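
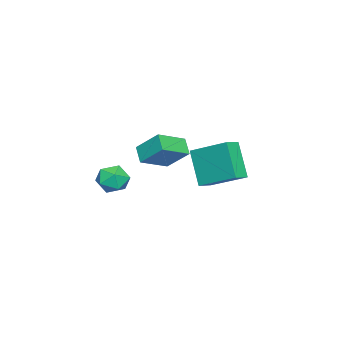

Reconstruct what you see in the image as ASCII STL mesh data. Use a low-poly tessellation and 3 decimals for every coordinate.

solid 
facet normal -0.785 0.484 -0.387
outer loop
vertex -3.083 -2.227 2.264
vertex -2.494 -1.766 1.646
vertex -3.278 -3.373 1.225
endloop
endfacet
facet normal -0.608 -0.474 0.637
outer loop
vertex -2.046 -4.134 1.834
vertex -3.083 -2.227 2.264
vertex -3.278 -3.373 1.225
endloop
endfacet
facet normal -0.784 0.484 -0.388
outer loop
vertex -3.278 -3.373 1.225
vertex -2.494 -1.766 1.646
vertex -2.688 -2.913 0.607
endloop
endfacet
facet normal -0.125 -0.735 -0.666
outer loop
vertex -2.688 -2.913 0.607
vertex -2.046 -4.134 1.834
vertex -3.278 -3.373 1.225
endloop
endfacet
facet normal 0.124 0.735 0.667
outer loop
vertex -3.083 -2.227 2.264
vertex -1.262 -2.527 2.255
vertex -2.494 -1.766 1.646
endloop
endfacet
facet normal -0.608 -0.474 0.637
outer loop
vertex -1.852 -2.987 2.873
vertex -3.083 -2.227 2.264
vertex -2.046 -4.134 1.834
endloop
endfacet
facet normal 0.124 0.735 0.666
outer loop
vertex -1.852 -2.987 2.873
vertex -1.262 -2.527 2.255
vertex -3.083 -2.227 2.264
endloop
endfacet
facet normal 0.608 0.474 -0.637
outer loop
vertex -2.494 -1.766 1.646
vertex -1.262 -2.527 2.255
vertex -2.688 -2.913 0.607
endloop
endfacet
facet normal -0.124 -0.735 -0.667
outer loop
vertex -1.457 -3.673 1.216
vertex -2.046 -4.134 1.834
vertex -2.688 -2.913 0.607
endloop
endfacet
facet normal 0.608 0.474 -0.637
outer loop
vertex -2.688 -2.913 0.607
vertex -1.262 -2.527 2.255
vertex -1.457 -3.673 1.216
endloop
endfacet
facet normal 0.785 -0.484 0.387
outer loop
vertex -1.457 -3.673 1.216
vertex -1.852 -2.987 2.873
vertex -2.046 -4.134 1.834
endloop
endfacet
facet normal 0.784 -0.485 0.388
outer loop
vertex -1.262 -2.527 2.255
vertex -1.852 -2.987 2.873
vertex -1.457 -3.673 1.216
endloop
endfacet
facet normal -0.380 -0.367 0.849
outer loop
vertex -0.941 -1.108 2.537
vertex -0.619 0.694 3.461
vertex -1.688 -0.858 2.311
endloop
endfacet
facet normal -0.158 -0.879 -0.451
outer loop
vertex -0.941 -0.134 0.639
vertex -0.941 -1.108 2.537
vertex -1.688 -0.858 2.311
endloop
endfacet
facet normal -0.379 -0.368 0.849
outer loop
vertex -1.688 -0.858 2.311
vertex -0.619 0.694 3.461
vertex -1.367 0.943 3.235
endloop
endfacet
facet normal -0.912 0.304 -0.276
outer loop
vertex -1.367 0.943 3.235
vertex -0.941 -0.134 0.639
vertex -1.688 -0.858 2.311
endloop
endfacet
facet normal 0.912 -0.304 0.276
outer loop
vertex -0.941 -1.108 2.537
vertex 0.128 1.418 1.789
vertex -0.619 0.694 3.461
endloop
endfacet
facet normal -0.156 -0.879 -0.451
outer loop
vertex -0.193 -0.383 0.865
vertex -0.941 -1.108 2.537
vertex -0.941 -0.134 0.639
endloop
endfacet
facet normal 0.912 -0.304 0.276
outer loop
vertex -0.193 -0.383 0.865
vertex 0.128 1.418 1.789
vertex -0.941 -1.108 2.537
endloop
endfacet
facet normal 0.156 0.879 0.451
outer loop
vertex -0.619 0.694 3.461
vertex 0.128 1.418 1.789
vertex -1.367 0.943 3.235
endloop
endfacet
facet normal -0.912 0.304 -0.276
outer loop
vertex -0.619 1.668 1.563
vertex -0.941 -0.134 0.639
vertex -1.367 0.943 3.235
endloop
endfacet
facet normal 0.157 0.878 0.451
outer loop
vertex -1.367 0.943 3.235
vertex 0.128 1.418 1.789
vertex -0.619 1.668 1.563
endloop
endfacet
facet normal 0.379 0.368 -0.849
outer loop
vertex -0.619 1.668 1.563
vertex -0.193 -0.383 0.865
vertex -0.941 -0.134 0.639
endloop
endfacet
facet normal 0.380 0.368 -0.849
outer loop
vertex 0.128 1.418 1.789
vertex -0.193 -0.383 0.865
vertex -0.619 1.668 1.563
endloop
endfacet
facet normal -0.588 0.779 -0.216
outer loop
vertex 2.856 -2.423 1.598
vertex 2.359 -2.63 2.203
vertex 2.976 -2.126 2.342
endloop
endfacet
facet normal 0.091 0.920 -0.382
outer loop
vertex 2.856 -2.423 1.598
vertex 2.976 -2.126 2.342
vertex 3.606 -2.373 1.898
endloop
endfacet
facet normal 0.311 0.426 -0.849
outer loop
vertex 2.856 -2.423 1.598
vertex 3.606 -2.373 1.898
vertex 3.378 -3.031 1.484
endloop
endfacet
facet normal -0.234 -0.019 -0.972
outer loop
vertex 2.856 -2.423 1.598
vertex 3.378 -3.031 1.484
vertex 2.607 -3.19 1.673
endloop
endfacet
facet normal -0.790 0.200 -0.580
outer loop
vertex 2.856 -2.423 1.598
vertex 2.607 -3.19 1.673
vertex 2.359 -2.63 2.203
endloop
endfacet
facet normal 0.482 0.850 0.211
outer loop
vertex 3.606 -2.373 1.898
vertex 2.976 -2.126 2.342
vertex 3.573 -2.55 2.687
endloop
endfacet
facet normal -0.617 0.624 0.480
outer loop
vertex 2.976 -2.126 2.342
vertex 2.359 -2.63 2.203
vertex 2.802 -2.709 2.876
endloop
endfacet
facet normal -0.943 -0.314 -0.110
outer loop
vertex 2.359 -2.63 2.203
vertex 2.607 -3.19 1.673
vertex 2.574 -3.367 2.462
endloop
endfacet
facet normal -0.045 -0.668 -0.743
outer loop
vertex 2.607 -3.19 1.673
vertex 3.378 -3.031 1.484
vertex 3.204 -3.614 2.018
endloop
endfacet
facet normal 0.837 0.053 -0.545
outer loop
vertex 3.378 -3.031 1.484
vertex 3.606 -2.373 1.898
vertex 3.821 -3.11 2.157
endloop
endfacet
facet normal 0.234 0.019 0.972
outer loop
vertex 3.324 -3.317 2.762
vertex 3.573 -2.55 2.687
vertex 2.802 -2.709 2.876
endloop
endfacet
facet normal -0.311 -0.426 0.849
outer loop
vertex 3.324 -3.317 2.762
vertex 2.802 -2.709 2.876
vertex 2.574 -3.367 2.462
endloop
endfacet
facet normal -0.091 -0.920 0.382
outer loop
vertex 3.324 -3.317 2.762
vertex 2.574 -3.367 2.462
vertex 3.204 -3.614 2.018
endloop
endfacet
facet normal 0.588 -0.779 0.216
outer loop
vertex 3.324 -3.317 2.762
vertex 3.204 -3.614 2.018
vertex 3.821 -3.11 2.157
endloop
endfacet
facet normal 0.790 -0.200 0.580
outer loop
vertex 3.324 -3.317 2.762
vertex 3.821 -3.11 2.157
vertex 3.573 -2.55 2.687
endloop
endfacet
facet normal 0.045 0.668 0.743
outer loop
vertex 2.802 -2.709 2.876
vertex 3.573 -2.55 2.687
vertex 2.976 -2.126 2.342
endloop
endfacet
facet normal -0.837 -0.053 0.545
outer loop
vertex 2.574 -3.367 2.462
vertex 2.802 -2.709 2.876
vertex 2.359 -2.63 2.203
endloop
endfacet
facet normal -0.482 -0.850 -0.211
outer loop
vertex 3.204 -3.614 2.018
vertex 2.574 -3.367 2.462
vertex 2.607 -3.19 1.673
endloop
endfacet
facet normal 0.617 -0.624 -0.480
outer loop
vertex 3.821 -3.11 2.157
vertex 3.204 -3.614 2.018
vertex 3.378 -3.031 1.484
endloop
endfacet
facet normal 0.943 0.314 0.110
outer loop
vertex 3.573 -2.55 2.687
vertex 3.821 -3.11 2.157
vertex 3.606 -2.373 1.898
endloop
endfacet

endsolid


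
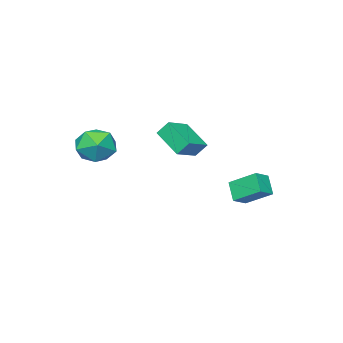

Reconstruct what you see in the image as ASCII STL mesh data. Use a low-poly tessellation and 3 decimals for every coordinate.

solid 
facet normal -0.679 0.684 0.267
outer loop
vertex 3.271 -2.082 -0.739
vertex 2.497 -2.948 -0.488
vertex 3.233 -2.546 0.354
endloop
endfacet
facet normal -0.017 0.921 0.390
outer loop
vertex 3.271 -2.082 -0.739
vertex 3.233 -2.546 0.354
vertex 4.28 -2.311 -0.155
endloop
endfacet
facet normal 0.339 0.912 -0.228
outer loop
vertex 3.271 -2.082 -0.739
vertex 4.28 -2.311 -0.155
vertex 4.192 -2.568 -1.312
endloop
endfacet
facet normal -0.103 0.671 -0.735
outer loop
vertex 3.271 -2.082 -0.739
vertex 4.192 -2.568 -1.312
vertex 3.09 -2.962 -1.517
endloop
endfacet
facet normal -0.732 0.530 -0.429
outer loop
vertex 3.271 -2.082 -0.739
vertex 3.09 -2.962 -1.517
vertex 2.497 -2.948 -0.488
endloop
endfacet
facet normal 0.302 0.462 0.834
outer loop
vertex 4.28 -2.311 -0.155
vertex 3.233 -2.546 0.354
vertex 4.13 -3.318 0.457
endloop
endfacet
facet normal -0.769 0.080 0.634
outer loop
vertex 3.233 -2.546 0.354
vertex 2.497 -2.948 -0.488
vertex 3.028 -3.712 0.252
endloop
endfacet
facet normal -0.855 -0.171 -0.490
outer loop
vertex 2.497 -2.948 -0.488
vertex 3.09 -2.962 -1.517
vertex 2.94 -3.969 -0.905
endloop
endfacet
facet normal 0.163 0.058 -0.985
outer loop
vertex 3.09 -2.962 -1.517
vertex 4.192 -2.568 -1.312
vertex 3.987 -3.734 -1.414
endloop
endfacet
facet normal 0.878 0.449 -0.166
outer loop
vertex 4.192 -2.568 -1.312
vertex 4.28 -2.311 -0.155
vertex 4.723 -3.332 -0.572
endloop
endfacet
facet normal 0.103 -0.671 0.735
outer loop
vertex 3.949 -4.198 -0.321
vertex 4.13 -3.318 0.457
vertex 3.028 -3.712 0.252
endloop
endfacet
facet normal -0.339 -0.912 0.228
outer loop
vertex 3.949 -4.198 -0.321
vertex 3.028 -3.712 0.252
vertex 2.94 -3.969 -0.905
endloop
endfacet
facet normal 0.017 -0.921 -0.390
outer loop
vertex 3.949 -4.198 -0.321
vertex 2.94 -3.969 -0.905
vertex 3.987 -3.734 -1.414
endloop
endfacet
facet normal 0.679 -0.684 -0.267
outer loop
vertex 3.949 -4.198 -0.321
vertex 3.987 -3.734 -1.414
vertex 4.723 -3.332 -0.572
endloop
endfacet
facet normal 0.732 -0.530 0.429
outer loop
vertex 3.949 -4.198 -0.321
vertex 4.723 -3.332 -0.572
vertex 4.13 -3.318 0.457
endloop
endfacet
facet normal -0.163 -0.058 0.985
outer loop
vertex 3.028 -3.712 0.252
vertex 4.13 -3.318 0.457
vertex 3.233 -2.546 0.354
endloop
endfacet
facet normal -0.878 -0.449 0.166
outer loop
vertex 2.94 -3.969 -0.905
vertex 3.028 -3.712 0.252
vertex 2.497 -2.948 -0.488
endloop
endfacet
facet normal -0.302 -0.462 -0.834
outer loop
vertex 3.987 -3.734 -1.414
vertex 2.94 -3.969 -0.905
vertex 3.09 -2.962 -1.517
endloop
endfacet
facet normal 0.769 -0.080 -0.634
outer loop
vertex 4.723 -3.332 -0.572
vertex 3.987 -3.734 -1.414
vertex 4.192 -2.568 -1.312
endloop
endfacet
facet normal 0.855 0.171 0.490
outer loop
vertex 4.13 -3.318 0.457
vertex 4.723 -3.332 -0.572
vertex 4.28 -2.311 -0.155
endloop
endfacet
facet normal -0.315 0.536 0.783
outer loop
vertex -1.855 -3.627 -0.381
vertex -1.646 -2.014 -1.401
vertex -3.326 -3.755 -0.884
endloop
endfacet
facet normal -0.109 -0.840 0.532
outer loop
vertex -3.014 -4.286 -1.659
vertex -1.855 -3.627 -0.381
vertex -3.326 -3.755 -0.884
endloop
endfacet
facet normal -0.315 0.536 0.783
outer loop
vertex -3.326 -3.755 -0.884
vertex -1.646 -2.014 -1.401
vertex -3.117 -2.142 -1.904
endloop
endfacet
facet normal -0.943 -0.082 -0.323
outer loop
vertex -3.117 -2.142 -1.904
vertex -3.014 -4.286 -1.659
vertex -3.326 -3.755 -0.884
endloop
endfacet
facet normal 0.943 0.082 0.323
outer loop
vertex -1.855 -3.627 -0.381
vertex -1.334 -2.545 -2.176
vertex -1.646 -2.014 -1.401
endloop
endfacet
facet normal -0.109 -0.840 0.532
outer loop
vertex -1.543 -4.158 -1.156
vertex -1.855 -3.627 -0.381
vertex -3.014 -4.286 -1.659
endloop
endfacet
facet normal 0.943 0.082 0.323
outer loop
vertex -1.543 -4.158 -1.156
vertex -1.334 -2.545 -2.176
vertex -1.855 -3.627 -0.381
endloop
endfacet
facet normal 0.109 0.840 -0.532
outer loop
vertex -1.646 -2.014 -1.401
vertex -1.334 -2.545 -2.176
vertex -3.117 -2.142 -1.904
endloop
endfacet
facet normal -0.943 -0.082 -0.323
outer loop
vertex -2.805 -2.673 -2.679
vertex -3.014 -4.286 -1.659
vertex -3.117 -2.142 -1.904
endloop
endfacet
facet normal 0.109 0.840 -0.532
outer loop
vertex -3.117 -2.142 -1.904
vertex -1.334 -2.545 -2.176
vertex -2.805 -2.673 -2.679
endloop
endfacet
facet normal 0.315 -0.536 -0.783
outer loop
vertex -2.805 -2.673 -2.679
vertex -1.543 -4.158 -1.156
vertex -3.014 -4.286 -1.659
endloop
endfacet
facet normal 0.315 -0.536 -0.783
outer loop
vertex -1.334 -2.545 -2.176
vertex -1.543 -4.158 -1.156
vertex -2.805 -2.673 -2.679
endloop
endfacet
facet normal -0.908 0.007 -0.418
outer loop
vertex -2.253 0.904 -3.653
vertex -2.646 2.307 -2.777
vertex -1.824 1.599 -4.573
endloop
endfacet
facet normal 0.232 -0.825 -0.515
outer loop
vertex -0.934 1.593 -4.163
vertex -2.253 0.904 -3.653
vertex -1.824 1.599 -4.573
endloop
endfacet
facet normal -0.908 0.007 -0.418
outer loop
vertex -1.824 1.599 -4.573
vertex -2.646 2.307 -2.777
vertex -2.217 3.002 -3.697
endloop
endfacet
facet normal 0.348 0.565 -0.748
outer loop
vertex -2.217 3.002 -3.697
vertex -0.934 1.593 -4.163
vertex -1.824 1.599 -4.573
endloop
endfacet
facet normal -0.348 -0.565 0.748
outer loop
vertex -2.253 0.904 -3.653
vertex -1.756 2.301 -2.367
vertex -2.646 2.307 -2.777
endloop
endfacet
facet normal 0.232 -0.825 -0.515
outer loop
vertex -1.363 0.898 -3.243
vertex -2.253 0.904 -3.653
vertex -0.934 1.593 -4.163
endloop
endfacet
facet normal -0.348 -0.565 0.748
outer loop
vertex -1.363 0.898 -3.243
vertex -1.756 2.301 -2.367
vertex -2.253 0.904 -3.653
endloop
endfacet
facet normal -0.232 0.825 0.515
outer loop
vertex -2.646 2.307 -2.777
vertex -1.756 2.301 -2.367
vertex -2.217 3.002 -3.697
endloop
endfacet
facet normal 0.348 0.565 -0.748
outer loop
vertex -1.327 2.996 -3.287
vertex -0.934 1.593 -4.163
vertex -2.217 3.002 -3.697
endloop
endfacet
facet normal -0.232 0.825 0.515
outer loop
vertex -2.217 3.002 -3.697
vertex -1.756 2.301 -2.367
vertex -1.327 2.996 -3.287
endloop
endfacet
facet normal 0.908 -0.007 0.418
outer loop
vertex -1.327 2.996 -3.287
vertex -1.363 0.898 -3.243
vertex -0.934 1.593 -4.163
endloop
endfacet
facet normal 0.908 -0.007 0.418
outer loop
vertex -1.756 2.301 -2.367
vertex -1.363 0.898 -3.243
vertex -1.327 2.996 -3.287
endloop
endfacet

endsolid


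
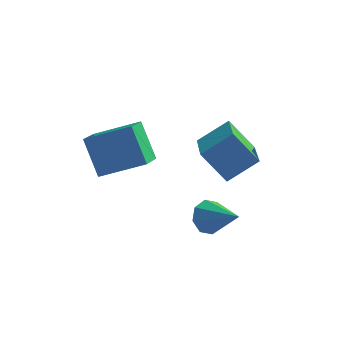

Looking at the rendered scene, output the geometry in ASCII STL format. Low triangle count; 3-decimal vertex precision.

solid 
facet normal -0.662 0.116 0.741
outer loop
vertex 0.784 2.611 1.317
vertex 1.888 3.356 2.186
vertex 0.16 4.538 0.458
endloop
endfacet
facet normal -0.694 -0.468 -0.547
outer loop
vertex 1.272 4.344 -0.786
vertex 0.784 2.611 1.317
vertex 0.16 4.538 0.458
endloop
endfacet
facet normal -0.662 0.116 0.741
outer loop
vertex 0.16 4.538 0.458
vertex 1.888 3.356 2.186
vertex 1.264 5.283 1.328
endloop
endfacet
facet normal -0.284 0.876 -0.390
outer loop
vertex 1.264 5.283 1.328
vertex 1.272 4.344 -0.786
vertex 0.16 4.538 0.458
endloop
endfacet
facet normal 0.284 -0.876 0.390
outer loop
vertex 0.784 2.611 1.317
vertex 3.0 3.162 0.942
vertex 1.888 3.356 2.186
endloop
endfacet
facet normal -0.694 -0.468 -0.547
outer loop
vertex 1.896 2.417 0.072
vertex 0.784 2.611 1.317
vertex 1.272 4.344 -0.786
endloop
endfacet
facet normal 0.284 -0.876 0.390
outer loop
vertex 1.896 2.417 0.072
vertex 3.0 3.162 0.942
vertex 0.784 2.611 1.317
endloop
endfacet
facet normal 0.694 0.468 0.547
outer loop
vertex 1.888 3.356 2.186
vertex 3.0 3.162 0.942
vertex 1.264 5.283 1.328
endloop
endfacet
facet normal -0.284 0.876 -0.390
outer loop
vertex 2.376 5.089 0.083
vertex 1.272 4.344 -0.786
vertex 1.264 5.283 1.328
endloop
endfacet
facet normal 0.694 0.468 0.547
outer loop
vertex 1.264 5.283 1.328
vertex 3.0 3.162 0.942
vertex 2.376 5.089 0.083
endloop
endfacet
facet normal 0.661 -0.116 -0.741
outer loop
vertex 2.376 5.089 0.083
vertex 1.896 2.417 0.072
vertex 1.272 4.344 -0.786
endloop
endfacet
facet normal 0.662 -0.116 -0.741
outer loop
vertex 3.0 3.162 0.942
vertex 1.896 2.417 0.072
vertex 2.376 5.089 0.083
endloop
endfacet
facet normal -0.737 0.402 -0.543
outer loop
vertex 1.676 3.054 -2.521
vertex 1.187 2.428 -2.321
vertex 1.349 3.163 -1.997
endloop
endfacet
facet normal 0.674 0.684 0.279
outer loop
vertex 1.676 3.054 -2.521
vertex 1.349 3.163 -1.997
vertex 2.573 1.672 -1.299
endloop
endfacet
facet normal -0.738 0.402 -0.543
outer loop
vertex 1.349 3.163 -1.997
vertex 1.187 2.428 -2.321
vertex 0.927 2.841 -1.662
endloop
endfacet
facet normal 0.216 0.554 0.804
outer loop
vertex 1.349 3.163 -1.997
vertex 0.927 2.841 -1.662
vertex 2.573 1.672 -1.299
endloop
endfacet
facet normal -0.737 0.402 -0.543
outer loop
vertex 0.927 2.841 -1.662
vertex 1.187 2.428 -2.321
vertex 0.657 2.277 -1.713
endloop
endfacet
facet normal -0.208 0.011 0.978
outer loop
vertex 0.927 2.841 -1.662
vertex 0.657 2.277 -1.713
vertex 2.573 1.672 -1.299
endloop
endfacet
facet normal -0.738 0.401 -0.543
outer loop
vertex 0.657 2.277 -1.713
vertex 1.187 2.428 -2.321
vertex 0.698 1.801 -2.12
endloop
endfacet
facet normal -0.348 -0.626 0.697
outer loop
vertex 0.657 2.277 -1.713
vertex 0.698 1.801 -2.12
vertex 2.573 1.672 -1.299
endloop
endfacet
facet normal -0.738 0.401 -0.543
outer loop
vertex 0.698 1.801 -2.12
vertex 1.187 2.428 -2.321
vertex 1.025 1.692 -2.645
endloop
endfacet
facet normal -0.123 -0.984 0.127
outer loop
vertex 0.698 1.801 -2.12
vertex 1.025 1.692 -2.645
vertex 2.573 1.672 -1.299
endloop
endfacet
facet normal -0.737 0.402 -0.544
outer loop
vertex 1.025 1.692 -2.645
vertex 1.187 2.428 -2.321
vertex 1.447 2.014 -2.979
endloop
endfacet
facet normal 0.336 -0.853 -0.399
outer loop
vertex 1.025 1.692 -2.645
vertex 1.447 2.014 -2.979
vertex 2.573 1.672 -1.299
endloop
endfacet
facet normal -0.737 0.402 -0.544
outer loop
vertex 1.447 2.014 -2.979
vertex 1.187 2.428 -2.321
vertex 1.717 2.578 -2.928
endloop
endfacet
facet normal 0.759 -0.312 -0.572
outer loop
vertex 1.447 2.014 -2.979
vertex 1.717 2.578 -2.928
vertex 2.573 1.672 -1.299
endloop
endfacet
facet normal -0.737 0.402 -0.544
outer loop
vertex 1.717 2.578 -2.928
vertex 1.187 2.428 -2.321
vertex 1.676 3.054 -2.521
endloop
endfacet
facet normal 0.899 0.326 -0.291
outer loop
vertex 1.717 2.578 -2.928
vertex 1.676 3.054 -2.521
vertex 2.573 1.672 -1.299
endloop
endfacet
facet normal -0.451 0.439 0.777
outer loop
vertex -1.753 1.895 3.031
vertex -1.759 3.225 2.275
vertex -3.547 1.44 2.246
endloop
endfacet
facet normal 0.004 -0.869 0.495
outer loop
vertex -2.721 0.635 0.825
vertex -1.753 1.895 3.031
vertex -3.547 1.44 2.246
endloop
endfacet
facet normal -0.451 0.439 0.777
outer loop
vertex -3.547 1.44 2.246
vertex -1.759 3.225 2.275
vertex -3.553 2.77 1.49
endloop
endfacet
facet normal -0.892 -0.226 -0.391
outer loop
vertex -3.553 2.77 1.49
vertex -2.721 0.635 0.825
vertex -3.547 1.44 2.246
endloop
endfacet
facet normal 0.892 0.226 0.391
outer loop
vertex -1.753 1.895 3.031
vertex -0.933 2.42 0.854
vertex -1.759 3.225 2.275
endloop
endfacet
facet normal 0.004 -0.869 0.495
outer loop
vertex -0.927 1.09 1.61
vertex -1.753 1.895 3.031
vertex -2.721 0.635 0.825
endloop
endfacet
facet normal 0.892 0.226 0.391
outer loop
vertex -0.927 1.09 1.61
vertex -0.933 2.42 0.854
vertex -1.753 1.895 3.031
endloop
endfacet
facet normal -0.004 0.869 -0.495
outer loop
vertex -1.759 3.225 2.275
vertex -0.933 2.42 0.854
vertex -3.553 2.77 1.49
endloop
endfacet
facet normal -0.892 -0.226 -0.391
outer loop
vertex -2.727 1.965 0.069
vertex -2.721 0.635 0.825
vertex -3.553 2.77 1.49
endloop
endfacet
facet normal -0.004 0.869 -0.495
outer loop
vertex -3.553 2.77 1.49
vertex -0.933 2.42 0.854
vertex -2.727 1.965 0.069
endloop
endfacet
facet normal 0.451 -0.439 -0.777
outer loop
vertex -2.727 1.965 0.069
vertex -0.927 1.09 1.61
vertex -2.721 0.635 0.825
endloop
endfacet
facet normal 0.451 -0.439 -0.777
outer loop
vertex -0.933 2.42 0.854
vertex -0.927 1.09 1.61
vertex -2.727 1.965 0.069
endloop
endfacet

endsolid


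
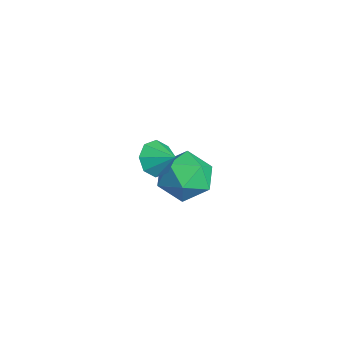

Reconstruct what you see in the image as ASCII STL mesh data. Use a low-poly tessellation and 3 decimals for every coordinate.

solid 
facet normal -0.683 -0.503 -0.530
outer loop
vertex 2.76 -0.782 1.649
vertex 2.231 -0.194 1.772
vertex 2.782 -0.353 1.213
endloop
endfacet
facet normal 0.990 -0.124 -0.072
outer loop
vertex 2.76 -0.782 1.649
vertex 2.782 -0.353 1.213
vertex 2.949 0.334 2.328
endloop
endfacet
facet normal -0.683 -0.503 -0.530
outer loop
vertex 2.782 -0.353 1.213
vertex 2.231 -0.194 1.772
vertex 2.481 0.17 1.105
endloop
endfacet
facet normal 0.835 0.403 -0.374
outer loop
vertex 2.782 -0.353 1.213
vertex 2.481 0.17 1.105
vertex 2.949 0.334 2.328
endloop
endfacet
facet normal -0.683 -0.502 -0.530
outer loop
vertex 2.481 0.17 1.105
vertex 2.231 -0.194 1.772
vertex 2.035 0.479 1.387
endloop
endfacet
facet normal 0.422 0.863 -0.277
outer loop
vertex 2.481 0.17 1.105
vertex 2.035 0.479 1.387
vertex 2.949 0.334 2.328
endloop
endfacet
facet normal -0.683 -0.502 -0.530
outer loop
vertex 2.035 0.479 1.387
vertex 2.231 -0.194 1.772
vertex 1.703 0.394 1.895
endloop
endfacet
facet normal -0.008 0.987 0.160
outer loop
vertex 2.035 0.479 1.387
vertex 1.703 0.394 1.895
vertex 2.949 0.334 2.328
endloop
endfacet
facet normal -0.683 -0.503 -0.529
outer loop
vertex 1.703 0.394 1.895
vertex 2.231 -0.194 1.772
vertex 1.681 -0.035 2.331
endloop
endfacet
facet normal -0.203 0.703 0.682
outer loop
vertex 1.703 0.394 1.895
vertex 1.681 -0.035 2.331
vertex 2.949 0.334 2.328
endloop
endfacet
facet normal -0.683 -0.503 -0.529
outer loop
vertex 1.681 -0.035 2.331
vertex 2.231 -0.194 1.772
vertex 1.982 -0.558 2.439
endloop
endfacet
facet normal -0.049 0.175 0.983
outer loop
vertex 1.681 -0.035 2.331
vertex 1.982 -0.558 2.439
vertex 2.949 0.334 2.328
endloop
endfacet
facet normal -0.683 -0.503 -0.529
outer loop
vertex 1.982 -0.558 2.439
vertex 2.231 -0.194 1.772
vertex 2.428 -0.867 2.157
endloop
endfacet
facet normal 0.364 -0.284 0.887
outer loop
vertex 1.982 -0.558 2.439
vertex 2.428 -0.867 2.157
vertex 2.949 0.334 2.328
endloop
endfacet
facet normal -0.682 -0.503 -0.530
outer loop
vertex 2.428 -0.867 2.157
vertex 2.231 -0.194 1.772
vertex 2.76 -0.782 1.649
endloop
endfacet
facet normal 0.794 -0.409 0.450
outer loop
vertex 2.428 -0.867 2.157
vertex 2.76 -0.782 1.649
vertex 2.949 0.334 2.328
endloop
endfacet
facet normal -0.956 -0.021 0.292
outer loop
vertex -2.528 2.259 -3.103
vertex -2.346 1.146 -2.587
vertex -2.165 2.176 -1.919
endloop
endfacet
facet normal -0.713 0.649 0.264
outer loop
vertex -2.528 2.259 -3.103
vertex -2.165 2.176 -1.919
vertex -1.662 3.031 -2.663
endloop
endfacet
facet normal -0.488 0.776 -0.400
outer loop
vertex -2.528 2.259 -3.103
vertex -1.662 3.031 -2.663
vertex -1.532 2.531 -3.791
endloop
endfacet
facet normal -0.592 0.183 -0.785
outer loop
vertex -2.528 2.259 -3.103
vertex -1.532 2.531 -3.791
vertex -1.955 1.365 -3.744
endloop
endfacet
facet normal -0.882 -0.309 -0.356
outer loop
vertex -2.528 2.259 -3.103
vertex -1.955 1.365 -3.744
vertex -2.346 1.146 -2.587
endloop
endfacet
facet normal -0.150 0.698 0.700
outer loop
vertex -1.662 3.031 -2.663
vertex -2.165 2.176 -1.919
vertex -0.945 2.395 -1.876
endloop
endfacet
facet normal -0.544 -0.387 0.744
outer loop
vertex -2.165 2.176 -1.919
vertex -2.346 1.146 -2.587
vertex -1.368 1.229 -1.829
endloop
endfacet
facet normal -0.423 -0.854 -0.304
outer loop
vertex -2.346 1.146 -2.587
vertex -1.955 1.365 -3.744
vertex -1.238 0.729 -2.957
endloop
endfacet
facet normal 0.045 -0.057 -0.997
outer loop
vertex -1.955 1.365 -3.744
vertex -1.532 2.531 -3.791
vertex -0.735 1.584 -3.701
endloop
endfacet
facet normal 0.214 0.902 -0.375
outer loop
vertex -1.532 2.531 -3.791
vertex -1.662 3.031 -2.663
vertex -0.554 2.614 -3.033
endloop
endfacet
facet normal 0.592 -0.183 0.785
outer loop
vertex -0.372 1.501 -2.517
vertex -0.945 2.395 -1.876
vertex -1.368 1.229 -1.829
endloop
endfacet
facet normal 0.488 -0.776 0.400
outer loop
vertex -0.372 1.501 -2.517
vertex -1.368 1.229 -1.829
vertex -1.238 0.729 -2.957
endloop
endfacet
facet normal 0.713 -0.649 -0.264
outer loop
vertex -0.372 1.501 -2.517
vertex -1.238 0.729 -2.957
vertex -0.735 1.584 -3.701
endloop
endfacet
facet normal 0.956 0.021 -0.292
outer loop
vertex -0.372 1.501 -2.517
vertex -0.735 1.584 -3.701
vertex -0.554 2.614 -3.033
endloop
endfacet
facet normal 0.882 0.309 0.356
outer loop
vertex -0.372 1.501 -2.517
vertex -0.554 2.614 -3.033
vertex -0.945 2.395 -1.876
endloop
endfacet
facet normal -0.045 0.057 0.997
outer loop
vertex -1.368 1.229 -1.829
vertex -0.945 2.395 -1.876
vertex -2.165 2.176 -1.919
endloop
endfacet
facet normal -0.214 -0.902 0.375
outer loop
vertex -1.238 0.729 -2.957
vertex -1.368 1.229 -1.829
vertex -2.346 1.146 -2.587
endloop
endfacet
facet normal 0.150 -0.698 -0.700
outer loop
vertex -0.735 1.584 -3.701
vertex -1.238 0.729 -2.957
vertex -1.955 1.365 -3.744
endloop
endfacet
facet normal 0.544 0.387 -0.744
outer loop
vertex -0.554 2.614 -3.033
vertex -0.735 1.584 -3.701
vertex -1.532 2.531 -3.791
endloop
endfacet
facet normal 0.423 0.854 0.304
outer loop
vertex -0.945 2.395 -1.876
vertex -0.554 2.614 -3.033
vertex -1.662 3.031 -2.663
endloop
endfacet

endsolid


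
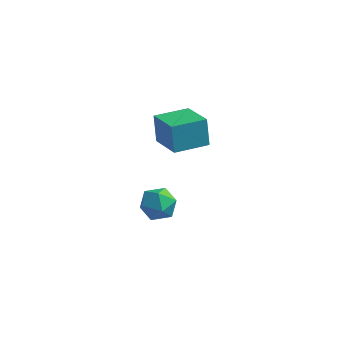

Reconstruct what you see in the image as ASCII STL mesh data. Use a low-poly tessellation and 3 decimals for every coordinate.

solid 
facet normal 0.036 0.998 -0.055
outer loop
vertex 0.585 1.104 -2.58
vertex -0.431 1.144 -2.51
vertex 0.139 1.17 -1.665
endloop
endfacet
facet normal 0.626 0.738 0.252
outer loop
vertex 0.585 1.104 -2.58
vertex 0.139 1.17 -1.665
vertex 0.933 0.543 -1.802
endloop
endfacet
facet normal 0.934 0.289 -0.210
outer loop
vertex 0.585 1.104 -2.58
vertex 0.933 0.543 -1.802
vertex 0.852 0.131 -2.731
endloop
endfacet
facet normal 0.536 0.271 -0.800
outer loop
vertex 0.585 1.104 -2.58
vertex 0.852 0.131 -2.731
vertex 0.01 0.502 -3.169
endloop
endfacet
facet normal -0.021 0.709 -0.705
outer loop
vertex 0.585 1.104 -2.58
vertex 0.01 0.502 -3.169
vertex -0.431 1.144 -2.51
endloop
endfacet
facet normal 0.429 0.363 0.827
outer loop
vertex 0.933 0.543 -1.802
vertex 0.139 1.17 -1.665
vertex 0.13 0.238 -1.251
endloop
endfacet
facet normal -0.526 0.784 0.331
outer loop
vertex 0.139 1.17 -1.665
vertex -0.431 1.144 -2.51
vertex -0.712 0.609 -1.689
endloop
endfacet
facet normal -0.616 0.318 -0.721
outer loop
vertex -0.431 1.144 -2.51
vertex 0.01 0.502 -3.169
vertex -0.793 0.197 -2.618
endloop
endfacet
facet normal 0.283 -0.392 -0.876
outer loop
vertex 0.01 0.502 -3.169
vertex 0.852 0.131 -2.731
vertex 0.001 -0.43 -2.755
endloop
endfacet
facet normal 0.928 -0.364 0.080
outer loop
vertex 0.852 0.131 -2.731
vertex 0.933 0.543 -1.802
vertex 0.571 -0.404 -1.91
endloop
endfacet
facet normal -0.536 -0.271 0.800
outer loop
vertex -0.445 -0.364 -1.84
vertex 0.13 0.238 -1.251
vertex -0.712 0.609 -1.689
endloop
endfacet
facet normal -0.934 -0.289 0.210
outer loop
vertex -0.445 -0.364 -1.84
vertex -0.712 0.609 -1.689
vertex -0.793 0.197 -2.618
endloop
endfacet
facet normal -0.626 -0.738 -0.252
outer loop
vertex -0.445 -0.364 -1.84
vertex -0.793 0.197 -2.618
vertex 0.001 -0.43 -2.755
endloop
endfacet
facet normal -0.036 -0.998 0.055
outer loop
vertex -0.445 -0.364 -1.84
vertex 0.001 -0.43 -2.755
vertex 0.571 -0.404 -1.91
endloop
endfacet
facet normal 0.021 -0.709 0.705
outer loop
vertex -0.445 -0.364 -1.84
vertex 0.571 -0.404 -1.91
vertex 0.13 0.238 -1.251
endloop
endfacet
facet normal -0.283 0.392 0.876
outer loop
vertex -0.712 0.609 -1.689
vertex 0.13 0.238 -1.251
vertex 0.139 1.17 -1.665
endloop
endfacet
facet normal -0.928 0.364 -0.080
outer loop
vertex -0.793 0.197 -2.618
vertex -0.712 0.609 -1.689
vertex -0.431 1.144 -2.51
endloop
endfacet
facet normal -0.429 -0.363 -0.827
outer loop
vertex 0.001 -0.43 -2.755
vertex -0.793 0.197 -2.618
vertex 0.01 0.502 -3.169
endloop
endfacet
facet normal 0.526 -0.784 -0.331
outer loop
vertex 0.571 -0.404 -1.91
vertex 0.001 -0.43 -2.755
vertex 0.852 0.131 -2.731
endloop
endfacet
facet normal 0.616 -0.318 0.721
outer loop
vertex 0.13 0.238 -1.251
vertex 0.571 -0.404 -1.91
vertex 0.933 0.543 -1.802
endloop
endfacet
facet normal -0.698 -0.713 0.067
outer loop
vertex 1.076 -0.5 4.68
vertex -0.266 0.755 4.058
vertex 1.357 -0.911 3.244
endloop
endfacet
facet normal 0.692 -0.647 0.321
outer loop
vertex 2.606 0.365 3.122
vertex 1.076 -0.5 4.68
vertex 1.357 -0.911 3.244
endloop
endfacet
facet normal -0.698 -0.713 0.068
outer loop
vertex 1.357 -0.911 3.244
vertex -0.266 0.755 4.058
vertex 0.014 0.344 2.622
endloop
endfacet
facet normal 0.184 -0.271 -0.945
outer loop
vertex 0.014 0.344 2.622
vertex 2.606 0.365 3.122
vertex 1.357 -0.911 3.244
endloop
endfacet
facet normal -0.185 0.271 0.945
outer loop
vertex 1.076 -0.5 4.68
vertex 0.983 2.031 3.936
vertex -0.266 0.755 4.058
endloop
endfacet
facet normal 0.692 -0.647 0.320
outer loop
vertex 2.326 0.776 4.558
vertex 1.076 -0.5 4.68
vertex 2.606 0.365 3.122
endloop
endfacet
facet normal -0.184 0.271 0.945
outer loop
vertex 2.326 0.776 4.558
vertex 0.983 2.031 3.936
vertex 1.076 -0.5 4.68
endloop
endfacet
facet normal -0.692 0.647 -0.320
outer loop
vertex -0.266 0.755 4.058
vertex 0.983 2.031 3.936
vertex 0.014 0.344 2.622
endloop
endfacet
facet normal 0.184 -0.271 -0.945
outer loop
vertex 1.264 1.62 2.5
vertex 2.606 0.365 3.122
vertex 0.014 0.344 2.622
endloop
endfacet
facet normal -0.692 0.647 -0.321
outer loop
vertex 0.014 0.344 2.622
vertex 0.983 2.031 3.936
vertex 1.264 1.62 2.5
endloop
endfacet
facet normal 0.698 0.713 -0.068
outer loop
vertex 1.264 1.62 2.5
vertex 2.326 0.776 4.558
vertex 2.606 0.365 3.122
endloop
endfacet
facet normal 0.698 0.713 -0.068
outer loop
vertex 0.983 2.031 3.936
vertex 2.326 0.776 4.558
vertex 1.264 1.62 2.5
endloop
endfacet

endsolid


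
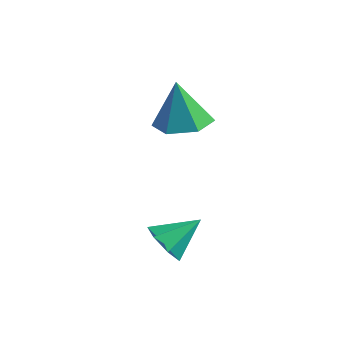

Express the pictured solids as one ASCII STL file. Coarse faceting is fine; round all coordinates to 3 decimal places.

solid 
facet normal 0.203 -0.052 -0.978
outer loop
vertex 0.742 0.043 1.788
vertex -0.135 0.455 1.584
vertex 0.662 1.028 1.719
endloop
endfacet
facet normal 0.784 0.107 0.611
outer loop
vertex 0.742 0.043 1.788
vertex 0.662 1.028 1.719
vertex -0.485 0.545 3.276
endloop
endfacet
facet normal 0.203 -0.052 -0.978
outer loop
vertex 0.662 1.028 1.719
vertex -0.135 0.455 1.584
vertex -0.215 1.439 1.515
endloop
endfacet
facet normal 0.283 0.837 0.468
outer loop
vertex 0.662 1.028 1.719
vertex -0.215 1.439 1.515
vertex -0.485 0.545 3.276
endloop
endfacet
facet normal 0.202 -0.052 -0.978
outer loop
vertex -0.215 1.439 1.515
vertex -0.135 0.455 1.584
vertex -1.012 0.867 1.381
endloop
endfacet
facet normal -0.590 0.753 0.292
outer loop
vertex -0.215 1.439 1.515
vertex -1.012 0.867 1.381
vertex -0.485 0.545 3.276
endloop
endfacet
facet normal 0.202 -0.052 -0.978
outer loop
vertex -1.012 0.867 1.381
vertex -0.135 0.455 1.584
vertex -0.931 -0.117 1.45
endloop
endfacet
facet normal -0.964 -0.061 0.258
outer loop
vertex -1.012 0.867 1.381
vertex -0.931 -0.117 1.45
vertex -0.485 0.545 3.276
endloop
endfacet
facet normal 0.202 -0.052 -0.978
outer loop
vertex -0.931 -0.117 1.45
vertex -0.135 0.455 1.584
vertex -0.054 -0.529 1.653
endloop
endfacet
facet normal -0.464 -0.790 0.400
outer loop
vertex -0.931 -0.117 1.45
vertex -0.054 -0.529 1.653
vertex -0.485 0.545 3.276
endloop
endfacet
facet normal 0.203 -0.052 -0.978
outer loop
vertex -0.054 -0.529 1.653
vertex -0.135 0.455 1.584
vertex 0.742 0.043 1.788
endloop
endfacet
facet normal 0.410 -0.707 0.577
outer loop
vertex -0.054 -0.529 1.653
vertex 0.742 0.043 1.788
vertex -0.485 0.545 3.276
endloop
endfacet
facet normal -0.447 -0.694 -0.565
outer loop
vertex 2.016 -2.6 -1.802
vertex 1.688 -2.915 -1.156
vertex 1.403 -2.348 -1.627
endloop
endfacet
facet normal 0.230 0.867 -0.442
outer loop
vertex 2.016 -2.6 -1.802
vertex 1.403 -2.348 -1.627
vertex 2.312 -1.945 -0.364
endloop
endfacet
facet normal -0.446 -0.694 -0.566
outer loop
vertex 1.403 -2.348 -1.627
vertex 1.688 -2.915 -1.156
vertex 1.004 -2.523 -1.098
endloop
endfacet
facet normal -0.403 0.915 -0.002
outer loop
vertex 1.403 -2.348 -1.627
vertex 1.004 -2.523 -1.098
vertex 2.312 -1.945 -0.364
endloop
endfacet
facet normal -0.445 -0.693 -0.567
outer loop
vertex 1.004 -2.523 -1.098
vertex 1.688 -2.915 -1.156
vertex 1.12 -2.994 -0.613
endloop
endfacet
facet normal -0.581 0.510 0.634
outer loop
vertex 1.004 -2.523 -1.098
vertex 1.12 -2.994 -0.613
vertex 2.312 -1.945 -0.364
endloop
endfacet
facet normal -0.445 -0.693 -0.567
outer loop
vertex 1.12 -2.994 -0.613
vertex 1.688 -2.915 -1.156
vertex 1.663 -3.405 -0.537
endloop
endfacet
facet normal -0.169 -0.041 0.985
outer loop
vertex 1.12 -2.994 -0.613
vertex 1.663 -3.405 -0.537
vertex 2.312 -1.945 -0.364
endloop
endfacet
facet normal -0.447 -0.693 -0.566
outer loop
vertex 1.663 -3.405 -0.537
vertex 1.688 -2.915 -1.156
vertex 2.225 -3.448 -0.928
endloop
endfacet
facet normal 0.523 -0.326 0.788
outer loop
vertex 1.663 -3.405 -0.537
vertex 2.225 -3.448 -0.928
vertex 2.312 -1.945 -0.364
endloop
endfacet
facet normal -0.447 -0.693 -0.566
outer loop
vertex 2.225 -3.448 -0.928
vertex 1.688 -2.915 -1.156
vertex 2.382 -3.089 -1.491
endloop
endfacet
facet normal 0.973 -0.128 0.190
outer loop
vertex 2.225 -3.448 -0.928
vertex 2.382 -3.089 -1.491
vertex 2.312 -1.945 -0.364
endloop
endfacet
facet normal -0.447 -0.694 -0.565
outer loop
vertex 2.382 -3.089 -1.491
vertex 1.688 -2.915 -1.156
vertex 2.016 -2.6 -1.802
endloop
endfacet
facet normal 0.842 0.403 -0.357
outer loop
vertex 2.382 -3.089 -1.491
vertex 2.016 -2.6 -1.802
vertex 2.312 -1.945 -0.364
endloop
endfacet

endsolid


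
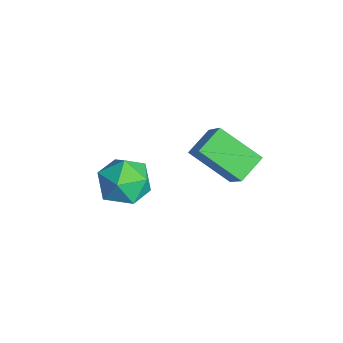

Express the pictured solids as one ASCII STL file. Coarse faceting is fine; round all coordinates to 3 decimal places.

solid 
facet normal -0.458 0.781 0.425
outer loop
vertex -2.555 3.051 -2.159
vertex -1.236 3.013 -0.669
vertex -1.428 4.237 -3.125
endloop
endfacet
facet normal -0.663 0.020 -0.749
outer loop
vertex -0.884 3.307 -3.631
vertex -2.555 3.051 -2.159
vertex -1.428 4.237 -3.125
endloop
endfacet
facet normal -0.457 0.781 0.425
outer loop
vertex -1.428 4.237 -3.125
vertex -1.236 3.013 -0.669
vertex -0.109 4.198 -1.635
endloop
endfacet
facet normal 0.593 0.624 -0.509
outer loop
vertex -0.109 4.198 -1.635
vertex -0.884 3.307 -3.631
vertex -1.428 4.237 -3.125
endloop
endfacet
facet normal -0.593 -0.624 0.509
outer loop
vertex -2.555 3.051 -2.159
vertex -0.692 2.083 -1.175
vertex -1.236 3.013 -0.669
endloop
endfacet
facet normal -0.663 0.020 -0.749
outer loop
vertex -2.011 2.122 -2.665
vertex -2.555 3.051 -2.159
vertex -0.884 3.307 -3.631
endloop
endfacet
facet normal -0.593 -0.624 0.509
outer loop
vertex -2.011 2.122 -2.665
vertex -0.692 2.083 -1.175
vertex -2.555 3.051 -2.159
endloop
endfacet
facet normal 0.663 -0.020 0.749
outer loop
vertex -1.236 3.013 -0.669
vertex -0.692 2.083 -1.175
vertex -0.109 4.198 -1.635
endloop
endfacet
facet normal 0.593 0.624 -0.509
outer loop
vertex 0.435 3.269 -2.141
vertex -0.884 3.307 -3.631
vertex -0.109 4.198 -1.635
endloop
endfacet
facet normal 0.663 -0.020 0.749
outer loop
vertex -0.109 4.198 -1.635
vertex -0.692 2.083 -1.175
vertex 0.435 3.269 -2.141
endloop
endfacet
facet normal 0.457 -0.781 -0.425
outer loop
vertex 0.435 3.269 -2.141
vertex -2.011 2.122 -2.665
vertex -0.884 3.307 -3.631
endloop
endfacet
facet normal 0.457 -0.781 -0.425
outer loop
vertex -0.692 2.083 -1.175
vertex -2.011 2.122 -2.665
vertex 0.435 3.269 -2.141
endloop
endfacet
facet normal -0.020 0.656 0.755
outer loop
vertex -0.738 0.194 -1.359
vertex -0.514 -0.587 -0.674
vertex 0.273 -0.038 -1.13
endloop
endfacet
facet normal 0.189 0.971 0.149
outer loop
vertex -0.738 0.194 -1.359
vertex 0.273 -0.038 -1.13
vertex -0.01 0.171 -2.132
endloop
endfacet
facet normal -0.328 0.883 -0.335
outer loop
vertex -0.738 0.194 -1.359
vertex -0.01 0.171 -2.132
vertex -0.972 -0.248 -2.296
endloop
endfacet
facet normal -0.857 0.515 -0.029
outer loop
vertex -0.738 0.194 -1.359
vertex -0.972 -0.248 -2.296
vertex -1.284 -0.717 -1.395
endloop
endfacet
facet normal -0.667 0.374 0.645
outer loop
vertex -0.738 0.194 -1.359
vertex -1.284 -0.717 -1.395
vertex -0.514 -0.587 -0.674
endloop
endfacet
facet normal 0.770 0.632 -0.086
outer loop
vertex -0.01 0.171 -2.132
vertex 0.273 -0.038 -1.13
vertex 0.664 -0.623 -1.925
endloop
endfacet
facet normal 0.432 0.122 0.893
outer loop
vertex 0.273 -0.038 -1.13
vertex -0.514 -0.587 -0.674
vertex 0.352 -1.092 -1.024
endloop
endfacet
facet normal -0.614 -0.334 0.715
outer loop
vertex -0.514 -0.587 -0.674
vertex -1.284 -0.717 -1.395
vertex -0.61 -1.511 -1.188
endloop
endfacet
facet normal -0.921 -0.107 -0.374
outer loop
vertex -1.284 -0.717 -1.395
vertex -0.972 -0.248 -2.296
vertex -0.893 -1.302 -2.19
endloop
endfacet
facet normal -0.065 0.490 -0.869
outer loop
vertex -0.972 -0.248 -2.296
vertex -0.01 0.171 -2.132
vertex -0.106 -0.753 -2.646
endloop
endfacet
facet normal 0.857 -0.515 0.029
outer loop
vertex 0.118 -1.534 -1.961
vertex 0.664 -0.623 -1.925
vertex 0.352 -1.092 -1.024
endloop
endfacet
facet normal 0.328 -0.883 0.335
outer loop
vertex 0.118 -1.534 -1.961
vertex 0.352 -1.092 -1.024
vertex -0.61 -1.511 -1.188
endloop
endfacet
facet normal -0.189 -0.971 -0.149
outer loop
vertex 0.118 -1.534 -1.961
vertex -0.61 -1.511 -1.188
vertex -0.893 -1.302 -2.19
endloop
endfacet
facet normal 0.020 -0.656 -0.755
outer loop
vertex 0.118 -1.534 -1.961
vertex -0.893 -1.302 -2.19
vertex -0.106 -0.753 -2.646
endloop
endfacet
facet normal 0.667 -0.374 -0.645
outer loop
vertex 0.118 -1.534 -1.961
vertex -0.106 -0.753 -2.646
vertex 0.664 -0.623 -1.925
endloop
endfacet
facet normal 0.921 0.107 0.374
outer loop
vertex 0.352 -1.092 -1.024
vertex 0.664 -0.623 -1.925
vertex 0.273 -0.038 -1.13
endloop
endfacet
facet normal 0.065 -0.490 0.869
outer loop
vertex -0.61 -1.511 -1.188
vertex 0.352 -1.092 -1.024
vertex -0.514 -0.587 -0.674
endloop
endfacet
facet normal -0.770 -0.632 0.086
outer loop
vertex -0.893 -1.302 -2.19
vertex -0.61 -1.511 -1.188
vertex -1.284 -0.717 -1.395
endloop
endfacet
facet normal -0.432 -0.122 -0.893
outer loop
vertex -0.106 -0.753 -2.646
vertex -0.893 -1.302 -2.19
vertex -0.972 -0.248 -2.296
endloop
endfacet
facet normal 0.614 0.334 -0.715
outer loop
vertex 0.664 -0.623 -1.925
vertex -0.106 -0.753 -2.646
vertex -0.01 0.171 -2.132
endloop
endfacet

endsolid


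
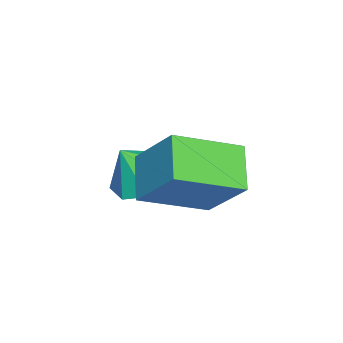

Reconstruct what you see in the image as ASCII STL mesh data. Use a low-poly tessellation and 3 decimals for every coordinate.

solid 
facet normal -0.280 0.385 -0.880
outer loop
vertex 1.095 -0.745 0.191
vertex 0.235 -0.437 0.599
vertex 1.146 -0.04 0.483
endloop
endfacet
facet normal 0.945 -0.181 0.272
outer loop
vertex 1.095 -0.745 0.191
vertex 1.146 -0.04 0.483
vertex 0.605 -0.943 1.761
endloop
endfacet
facet normal -0.279 0.384 -0.880
outer loop
vertex 1.146 -0.04 0.483
vertex 0.235 -0.437 0.599
vertex 0.664 0.434 0.843
endloop
endfacet
facet normal 0.754 0.341 0.561
outer loop
vertex 1.146 -0.04 0.483
vertex 0.664 0.434 0.843
vertex 0.605 -0.943 1.761
endloop
endfacet
facet normal -0.280 0.384 -0.880
outer loop
vertex 0.664 0.434 0.843
vertex 0.235 -0.437 0.599
vertex -0.069 0.397 1.06
endloop
endfacet
facet normal 0.215 0.535 0.817
outer loop
vertex 0.664 0.434 0.843
vertex -0.069 0.397 1.06
vertex 0.605 -0.943 1.761
endloop
endfacet
facet normal -0.280 0.384 -0.880
outer loop
vertex -0.069 0.397 1.06
vertex 0.235 -0.437 0.599
vertex -0.624 -0.128 1.007
endloop
endfacet
facet normal -0.356 0.286 0.890
outer loop
vertex -0.069 0.397 1.06
vertex -0.624 -0.128 1.007
vertex 0.605 -0.943 1.761
endloop
endfacet
facet normal -0.280 0.384 -0.880
outer loop
vertex -0.624 -0.128 1.007
vertex 0.235 -0.437 0.599
vertex -0.675 -0.834 0.715
endloop
endfacet
facet normal -0.624 -0.260 0.737
outer loop
vertex -0.624 -0.128 1.007
vertex -0.675 -0.834 0.715
vertex 0.605 -0.943 1.761
endloop
endfacet
facet normal -0.279 0.383 -0.880
outer loop
vertex -0.675 -0.834 0.715
vertex 0.235 -0.437 0.599
vertex -0.193 -1.307 0.356
endloop
endfacet
facet normal -0.433 -0.782 0.449
outer loop
vertex -0.675 -0.834 0.715
vertex -0.193 -1.307 0.356
vertex 0.605 -0.943 1.761
endloop
endfacet
facet normal -0.280 0.384 -0.880
outer loop
vertex -0.193 -1.307 0.356
vertex 0.235 -0.437 0.599
vertex 0.54 -1.27 0.139
endloop
endfacet
facet normal 0.106 -0.976 0.192
outer loop
vertex -0.193 -1.307 0.356
vertex 0.54 -1.27 0.139
vertex 0.605 -0.943 1.761
endloop
endfacet
facet normal -0.280 0.383 -0.880
outer loop
vertex 0.54 -1.27 0.139
vertex 0.235 -0.437 0.599
vertex 1.095 -0.745 0.191
endloop
endfacet
facet normal 0.676 -0.727 0.119
outer loop
vertex 0.54 -1.27 0.139
vertex 1.095 -0.745 0.191
vertex 0.605 -0.943 1.761
endloop
endfacet
facet normal -0.509 0.761 -0.401
outer loop
vertex 0.811 1.438 1.712
vertex 1.366 2.562 3.14
vertex 1.961 1.815 0.969
endloop
endfacet
facet normal -0.292 -0.591 -0.752
outer loop
vertex 3.014 0.238 1.8
vertex 0.811 1.438 1.712
vertex 1.961 1.815 0.969
endloop
endfacet
facet normal -0.508 0.762 -0.401
outer loop
vertex 1.961 1.815 0.969
vertex 1.366 2.562 3.14
vertex 2.516 2.938 2.398
endloop
endfacet
facet normal 0.810 0.265 -0.523
outer loop
vertex 2.516 2.938 2.398
vertex 3.014 0.238 1.8
vertex 1.961 1.815 0.969
endloop
endfacet
facet normal -0.810 -0.265 0.523
outer loop
vertex 0.811 1.438 1.712
vertex 2.419 0.985 3.971
vertex 1.366 2.562 3.14
endloop
endfacet
facet normal -0.292 -0.591 -0.752
outer loop
vertex 1.864 -0.138 2.542
vertex 0.811 1.438 1.712
vertex 3.014 0.238 1.8
endloop
endfacet
facet normal -0.810 -0.266 0.523
outer loop
vertex 1.864 -0.138 2.542
vertex 2.419 0.985 3.971
vertex 0.811 1.438 1.712
endloop
endfacet
facet normal 0.292 0.591 0.752
outer loop
vertex 1.366 2.562 3.14
vertex 2.419 0.985 3.971
vertex 2.516 2.938 2.398
endloop
endfacet
facet normal 0.810 0.265 -0.523
outer loop
vertex 3.569 1.362 3.228
vertex 3.014 0.238 1.8
vertex 2.516 2.938 2.398
endloop
endfacet
facet normal 0.292 0.591 0.752
outer loop
vertex 2.516 2.938 2.398
vertex 2.419 0.985 3.971
vertex 3.569 1.362 3.228
endloop
endfacet
facet normal 0.508 -0.762 0.402
outer loop
vertex 3.569 1.362 3.228
vertex 1.864 -0.138 2.542
vertex 3.014 0.238 1.8
endloop
endfacet
facet normal 0.509 -0.762 0.401
outer loop
vertex 2.419 0.985 3.971
vertex 1.864 -0.138 2.542
vertex 3.569 1.362 3.228
endloop
endfacet

endsolid


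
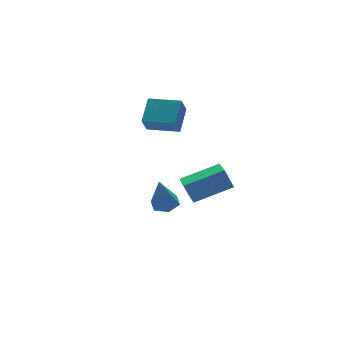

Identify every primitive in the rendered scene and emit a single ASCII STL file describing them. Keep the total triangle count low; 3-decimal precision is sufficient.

solid 
facet normal -0.924 0.190 -0.333
outer loop
vertex -0.448 0.345 -2.057
vertex -0.058 1.554 -2.449
vertex -0.155 -0.096 -3.123
endloop
endfacet
facet normal -0.293 -0.909 0.296
outer loop
vertex 1.878 -0.514 -2.391
vertex -0.448 0.345 -2.057
vertex -0.155 -0.096 -3.123
endloop
endfacet
facet normal -0.923 0.190 -0.333
outer loop
vertex -0.155 -0.096 -3.123
vertex -0.058 1.554 -2.449
vertex 0.236 1.114 -3.515
endloop
endfacet
facet normal 0.246 -0.370 -0.896
outer loop
vertex 0.236 1.114 -3.515
vertex 1.878 -0.514 -2.391
vertex -0.155 -0.096 -3.123
endloop
endfacet
facet normal -0.246 0.370 0.896
outer loop
vertex -0.448 0.345 -2.057
vertex 1.975 1.136 -1.717
vertex -0.058 1.554 -2.449
endloop
endfacet
facet normal -0.294 -0.909 0.294
outer loop
vertex 1.584 -0.074 -1.325
vertex -0.448 0.345 -2.057
vertex 1.878 -0.514 -2.391
endloop
endfacet
facet normal -0.246 0.370 0.896
outer loop
vertex 1.584 -0.074 -1.325
vertex 1.975 1.136 -1.717
vertex -0.448 0.345 -2.057
endloop
endfacet
facet normal 0.293 0.910 -0.295
outer loop
vertex -0.058 1.554 -2.449
vertex 1.975 1.136 -1.717
vertex 0.236 1.114 -3.515
endloop
endfacet
facet normal 0.246 -0.370 -0.896
outer loop
vertex 2.268 0.695 -2.783
vertex 1.878 -0.514 -2.391
vertex 0.236 1.114 -3.515
endloop
endfacet
facet normal 0.294 0.909 -0.295
outer loop
vertex 0.236 1.114 -3.515
vertex 1.975 1.136 -1.717
vertex 2.268 0.695 -2.783
endloop
endfacet
facet normal 0.924 -0.190 0.333
outer loop
vertex 2.268 0.695 -2.783
vertex 1.584 -0.074 -1.325
vertex 1.878 -0.514 -2.391
endloop
endfacet
facet normal 0.924 -0.191 0.333
outer loop
vertex 1.975 1.136 -1.717
vertex 1.584 -0.074 -1.325
vertex 2.268 0.695 -2.783
endloop
endfacet
facet normal -0.563 -0.636 -0.527
outer loop
vertex -0.046 2.055 1.356
vertex -1.281 3.271 1.207
vertex 0.432 2.423 0.401
endloop
endfacet
facet normal 0.710 -0.699 0.086
outer loop
vertex 1.321 3.429 1.233
vertex -0.046 2.055 1.356
vertex 0.432 2.423 0.401
endloop
endfacet
facet normal -0.563 -0.637 -0.526
outer loop
vertex 0.432 2.423 0.401
vertex -1.281 3.271 1.207
vertex -0.804 3.639 0.251
endloop
endfacet
facet normal 0.423 0.326 -0.846
outer loop
vertex -0.804 3.639 0.251
vertex 1.321 3.429 1.233
vertex 0.432 2.423 0.401
endloop
endfacet
facet normal -0.423 -0.326 0.846
outer loop
vertex -0.046 2.055 1.356
vertex -0.392 4.277 2.039
vertex -1.281 3.271 1.207
endloop
endfacet
facet normal 0.710 -0.699 0.085
outer loop
vertex 0.844 3.061 2.189
vertex -0.046 2.055 1.356
vertex 1.321 3.429 1.233
endloop
endfacet
facet normal -0.423 -0.326 0.845
outer loop
vertex 0.844 3.061 2.189
vertex -0.392 4.277 2.039
vertex -0.046 2.055 1.356
endloop
endfacet
facet normal -0.710 0.699 -0.086
outer loop
vertex -1.281 3.271 1.207
vertex -0.392 4.277 2.039
vertex -0.804 3.639 0.251
endloop
endfacet
facet normal 0.423 0.326 -0.846
outer loop
vertex 0.086 4.645 1.084
vertex 1.321 3.429 1.233
vertex -0.804 3.639 0.251
endloop
endfacet
facet normal -0.710 0.699 -0.086
outer loop
vertex -0.804 3.639 0.251
vertex -0.392 4.277 2.039
vertex 0.086 4.645 1.084
endloop
endfacet
facet normal 0.563 0.637 0.526
outer loop
vertex 0.086 4.645 1.084
vertex 0.844 3.061 2.189
vertex 1.321 3.429 1.233
endloop
endfacet
facet normal 0.563 0.637 0.527
outer loop
vertex -0.392 4.277 2.039
vertex 0.844 3.061 2.189
vertex 0.086 4.645 1.084
endloop
endfacet
facet normal 0.230 0.105 -0.967
outer loop
vertex -2.688 -3.396 -0.215
vertex -3.179 -2.873 -0.275
vertex -2.501 -2.711 -0.096
endloop
endfacet
facet normal 0.813 -0.308 0.494
outer loop
vertex -2.688 -3.396 -0.215
vertex -2.501 -2.711 -0.096
vertex -3.601 -3.067 1.495
endloop
endfacet
facet normal 0.230 0.107 -0.967
outer loop
vertex -2.501 -2.711 -0.096
vertex -3.179 -2.873 -0.275
vertex -2.992 -2.188 -0.155
endloop
endfacet
facet normal 0.583 0.608 0.539
outer loop
vertex -2.501 -2.711 -0.096
vertex -2.992 -2.188 -0.155
vertex -3.601 -3.067 1.495
endloop
endfacet
facet normal 0.231 0.106 -0.967
outer loop
vertex -2.992 -2.188 -0.155
vertex -3.179 -2.873 -0.275
vertex -3.67 -2.35 -0.335
endloop
endfacet
facet normal -0.306 0.883 0.357
outer loop
vertex -2.992 -2.188 -0.155
vertex -3.67 -2.35 -0.335
vertex -3.601 -3.067 1.495
endloop
endfacet
facet normal 0.230 0.105 -0.967
outer loop
vertex -3.67 -2.35 -0.335
vertex -3.179 -2.873 -0.275
vertex -3.857 -3.035 -0.454
endloop
endfacet
facet normal -0.962 0.240 0.130
outer loop
vertex -3.67 -2.35 -0.335
vertex -3.857 -3.035 -0.454
vertex -3.601 -3.067 1.495
endloop
endfacet
facet normal 0.230 0.107 -0.967
outer loop
vertex -3.857 -3.035 -0.454
vertex -3.179 -2.873 -0.275
vertex -3.366 -3.558 -0.395
endloop
endfacet
facet normal -0.731 -0.677 0.085
outer loop
vertex -3.857 -3.035 -0.454
vertex -3.366 -3.558 -0.395
vertex -3.601 -3.067 1.495
endloop
endfacet
facet normal 0.231 0.106 -0.967
outer loop
vertex -3.366 -3.558 -0.395
vertex -3.179 -2.873 -0.275
vertex -2.688 -3.396 -0.215
endloop
endfacet
facet normal 0.156 -0.951 0.267
outer loop
vertex -3.366 -3.558 -0.395
vertex -2.688 -3.396 -0.215
vertex -3.601 -3.067 1.495
endloop
endfacet

endsolid


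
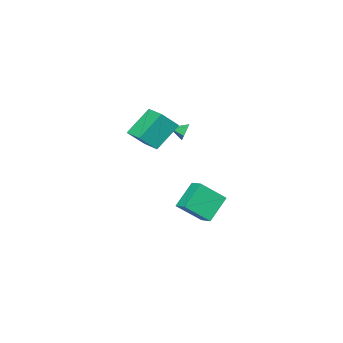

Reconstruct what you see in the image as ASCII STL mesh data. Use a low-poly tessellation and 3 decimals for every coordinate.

solid 
facet normal -0.715 0.078 0.695
outer loop
vertex -0.776 3.008 -2.601
vertex -0.387 3.89 -2.3
vertex -1.99 4.007 -3.963
endloop
endfacet
facet normal -0.385 -0.874 -0.298
outer loop
vertex -0.553 3.85 -5.36
vertex -0.776 3.008 -2.601
vertex -1.99 4.007 -3.963
endloop
endfacet
facet normal -0.715 0.078 0.695
outer loop
vertex -1.99 4.007 -3.963
vertex -0.387 3.89 -2.3
vertex -1.601 4.889 -3.662
endloop
endfacet
facet normal -0.584 0.481 -0.654
outer loop
vertex -1.601 4.889 -3.662
vertex -0.553 3.85 -5.36
vertex -1.99 4.007 -3.963
endloop
endfacet
facet normal 0.584 -0.481 0.654
outer loop
vertex -0.776 3.008 -2.601
vertex 1.05 3.733 -3.697
vertex -0.387 3.89 -2.3
endloop
endfacet
facet normal -0.385 -0.874 -0.298
outer loop
vertex 0.661 2.851 -3.998
vertex -0.776 3.008 -2.601
vertex -0.553 3.85 -5.36
endloop
endfacet
facet normal 0.584 -0.481 0.654
outer loop
vertex 0.661 2.851 -3.998
vertex 1.05 3.733 -3.697
vertex -0.776 3.008 -2.601
endloop
endfacet
facet normal 0.385 0.874 0.298
outer loop
vertex -0.387 3.89 -2.3
vertex 1.05 3.733 -3.697
vertex -1.601 4.889 -3.662
endloop
endfacet
facet normal -0.584 0.481 -0.654
outer loop
vertex -0.164 4.732 -5.059
vertex -0.553 3.85 -5.36
vertex -1.601 4.889 -3.662
endloop
endfacet
facet normal 0.385 0.874 0.298
outer loop
vertex -1.601 4.889 -3.662
vertex 1.05 3.733 -3.697
vertex -0.164 4.732 -5.059
endloop
endfacet
facet normal 0.715 -0.078 -0.695
outer loop
vertex -0.164 4.732 -5.059
vertex 0.661 2.851 -3.998
vertex -0.553 3.85 -5.36
endloop
endfacet
facet normal 0.715 -0.078 -0.695
outer loop
vertex 1.05 3.733 -3.697
vertex 0.661 2.851 -3.998
vertex -0.164 4.732 -5.059
endloop
endfacet
facet normal -0.651 0.301 -0.696
outer loop
vertex 1.368 2.683 3.128
vertex 1.911 3.962 3.173
vertex 2.753 2.148 1.601
endloop
endfacet
facet normal -0.391 -0.920 -0.032
outer loop
vertex 3.769 1.678 2.687
vertex 1.368 2.683 3.128
vertex 2.753 2.148 1.601
endloop
endfacet
facet normal -0.651 0.301 -0.696
outer loop
vertex 2.753 2.148 1.601
vertex 1.911 3.962 3.173
vertex 3.296 3.427 1.646
endloop
endfacet
facet normal 0.650 -0.251 -0.717
outer loop
vertex 3.296 3.427 1.646
vertex 3.769 1.678 2.687
vertex 2.753 2.148 1.601
endloop
endfacet
facet normal -0.650 0.251 0.717
outer loop
vertex 1.368 2.683 3.128
vertex 2.927 3.492 4.259
vertex 1.911 3.962 3.173
endloop
endfacet
facet normal -0.391 -0.920 -0.032
outer loop
vertex 2.384 2.213 4.214
vertex 1.368 2.683 3.128
vertex 3.769 1.678 2.687
endloop
endfacet
facet normal -0.650 0.251 0.717
outer loop
vertex 2.384 2.213 4.214
vertex 2.927 3.492 4.259
vertex 1.368 2.683 3.128
endloop
endfacet
facet normal 0.391 0.920 0.032
outer loop
vertex 1.911 3.962 3.173
vertex 2.927 3.492 4.259
vertex 3.296 3.427 1.646
endloop
endfacet
facet normal 0.650 -0.251 -0.717
outer loop
vertex 4.312 2.957 2.732
vertex 3.769 1.678 2.687
vertex 3.296 3.427 1.646
endloop
endfacet
facet normal 0.391 0.920 0.032
outer loop
vertex 3.296 3.427 1.646
vertex 2.927 3.492 4.259
vertex 4.312 2.957 2.732
endloop
endfacet
facet normal 0.651 -0.301 0.696
outer loop
vertex 4.312 2.957 2.732
vertex 2.384 2.213 4.214
vertex 3.769 1.678 2.687
endloop
endfacet
facet normal 0.651 -0.301 0.696
outer loop
vertex 2.927 3.492 4.259
vertex 2.384 2.213 4.214
vertex 4.312 2.957 2.732
endloop
endfacet
facet normal -0.436 0.842 -0.317
outer loop
vertex -0.626 2.39 0.801
vertex -0.95 2.425 1.34
vertex -0.385 2.7 1.293
endloop
endfacet
facet normal 0.924 -0.208 -0.322
outer loop
vertex -0.626 2.39 0.801
vertex -0.385 2.7 1.293
vertex -0.51 1.575 1.66
endloop
endfacet
facet normal -0.436 0.842 -0.317
outer loop
vertex -0.385 2.7 1.293
vertex -0.95 2.425 1.34
vertex -0.709 2.735 1.832
endloop
endfacet
facet normal 0.857 0.071 0.510
outer loop
vertex -0.385 2.7 1.293
vertex -0.709 2.735 1.832
vertex -0.51 1.575 1.66
endloop
endfacet
facet normal -0.435 0.842 -0.318
outer loop
vertex -0.709 2.735 1.832
vertex -0.95 2.425 1.34
vertex -1.274 2.461 1.879
endloop
endfacet
facet normal 0.141 -0.122 0.983
outer loop
vertex -0.709 2.735 1.832
vertex -1.274 2.461 1.879
vertex -0.51 1.575 1.66
endloop
endfacet
facet normal -0.435 0.843 -0.318
outer loop
vertex -1.274 2.461 1.879
vertex -0.95 2.425 1.34
vertex -1.515 2.151 1.386
endloop
endfacet
facet normal -0.510 -0.594 0.623
outer loop
vertex -1.274 2.461 1.879
vertex -1.515 2.151 1.386
vertex -0.51 1.575 1.66
endloop
endfacet
facet normal -0.435 0.843 -0.318
outer loop
vertex -1.515 2.151 1.386
vertex -0.95 2.425 1.34
vertex -1.191 2.115 0.847
endloop
endfacet
facet normal -0.443 -0.872 -0.208
outer loop
vertex -1.515 2.151 1.386
vertex -1.191 2.115 0.847
vertex -0.51 1.575 1.66
endloop
endfacet
facet normal -0.436 0.842 -0.317
outer loop
vertex -1.191 2.115 0.847
vertex -0.95 2.425 1.34
vertex -0.626 2.39 0.801
endloop
endfacet
facet normal 0.275 -0.679 -0.681
outer loop
vertex -1.191 2.115 0.847
vertex -0.626 2.39 0.801
vertex -0.51 1.575 1.66
endloop
endfacet

endsolid


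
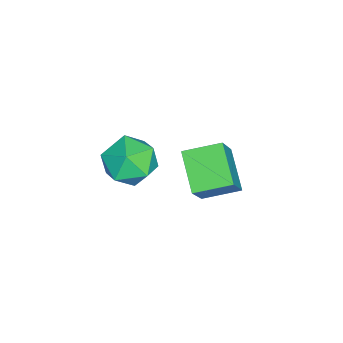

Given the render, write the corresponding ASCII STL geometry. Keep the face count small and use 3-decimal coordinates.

solid 
facet normal 0.055 0.990 0.128
outer loop
vertex 0.856 0.118 -0.829
vertex 0.94 -0.033 0.304
vertex 1.886 -0.002 -0.342
endloop
endfacet
facet normal 0.330 0.799 -0.502
outer loop
vertex 0.856 0.118 -0.829
vertex 1.886 -0.002 -0.342
vertex 1.656 -0.529 -1.333
endloop
endfacet
facet normal -0.177 0.459 -0.871
outer loop
vertex 0.856 0.118 -0.829
vertex 1.656 -0.529 -1.333
vertex 0.568 -0.887 -1.3
endloop
endfacet
facet normal -0.766 0.439 -0.469
outer loop
vertex 0.856 0.118 -0.829
vertex 0.568 -0.887 -1.3
vertex 0.125 -0.58 -0.289
endloop
endfacet
facet normal -0.623 0.768 0.149
outer loop
vertex 0.856 0.118 -0.829
vertex 0.125 -0.58 -0.289
vertex 0.94 -0.033 0.304
endloop
endfacet
facet normal 0.861 0.338 -0.380
outer loop
vertex 1.656 -0.529 -1.333
vertex 1.886 -0.002 -0.342
vertex 2.235 -1.08 -0.511
endloop
endfacet
facet normal 0.415 0.647 0.639
outer loop
vertex 1.886 -0.002 -0.342
vertex 0.94 -0.033 0.304
vertex 1.792 -0.773 0.5
endloop
endfacet
facet normal -0.682 0.287 0.673
outer loop
vertex 0.94 -0.033 0.304
vertex 0.125 -0.58 -0.289
vertex 0.704 -1.131 0.533
endloop
endfacet
facet normal -0.913 -0.245 -0.326
outer loop
vertex 0.125 -0.58 -0.289
vertex 0.568 -0.887 -1.3
vertex 0.474 -1.658 -0.458
endloop
endfacet
facet normal 0.040 -0.212 -0.976
outer loop
vertex 0.568 -0.887 -1.3
vertex 1.656 -0.529 -1.333
vertex 1.42 -1.627 -1.104
endloop
endfacet
facet normal 0.766 -0.439 0.469
outer loop
vertex 1.504 -1.778 0.029
vertex 2.235 -1.08 -0.511
vertex 1.792 -0.773 0.5
endloop
endfacet
facet normal 0.177 -0.459 0.871
outer loop
vertex 1.504 -1.778 0.029
vertex 1.792 -0.773 0.5
vertex 0.704 -1.131 0.533
endloop
endfacet
facet normal -0.330 -0.799 0.502
outer loop
vertex 1.504 -1.778 0.029
vertex 0.704 -1.131 0.533
vertex 0.474 -1.658 -0.458
endloop
endfacet
facet normal -0.055 -0.990 -0.128
outer loop
vertex 1.504 -1.778 0.029
vertex 0.474 -1.658 -0.458
vertex 1.42 -1.627 -1.104
endloop
endfacet
facet normal 0.623 -0.768 -0.149
outer loop
vertex 1.504 -1.778 0.029
vertex 1.42 -1.627 -1.104
vertex 2.235 -1.08 -0.511
endloop
endfacet
facet normal 0.913 0.245 0.326
outer loop
vertex 1.792 -0.773 0.5
vertex 2.235 -1.08 -0.511
vertex 1.886 -0.002 -0.342
endloop
endfacet
facet normal -0.040 0.212 0.976
outer loop
vertex 0.704 -1.131 0.533
vertex 1.792 -0.773 0.5
vertex 0.94 -0.033 0.304
endloop
endfacet
facet normal -0.861 -0.338 0.380
outer loop
vertex 0.474 -1.658 -0.458
vertex 0.704 -1.131 0.533
vertex 0.125 -0.58 -0.289
endloop
endfacet
facet normal -0.415 -0.647 -0.639
outer loop
vertex 1.42 -1.627 -1.104
vertex 0.474 -1.658 -0.458
vertex 0.568 -0.887 -1.3
endloop
endfacet
facet normal 0.682 -0.287 -0.673
outer loop
vertex 2.235 -1.08 -0.511
vertex 1.42 -1.627 -1.104
vertex 1.656 -0.529 -1.333
endloop
endfacet
facet normal -0.748 -0.404 0.527
outer loop
vertex -1.851 0.278 -2.782
vertex -2.34 1.713 -2.375
vertex -3.135 0.343 -4.555
endloop
endfacet
facet normal 0.312 -0.914 -0.259
outer loop
vertex -1.76 1.087 -5.525
vertex -1.851 0.278 -2.782
vertex -3.135 0.343 -4.555
endloop
endfacet
facet normal -0.747 -0.405 0.527
outer loop
vertex -3.135 0.343 -4.555
vertex -2.34 1.713 -2.375
vertex -3.625 1.778 -4.148
endloop
endfacet
facet normal -0.587 0.029 -0.809
outer loop
vertex -3.625 1.778 -4.148
vertex -1.76 1.087 -5.525
vertex -3.135 0.343 -4.555
endloop
endfacet
facet normal 0.587 -0.030 0.809
outer loop
vertex -1.851 0.278 -2.782
vertex -0.965 2.457 -3.345
vertex -2.34 1.713 -2.375
endloop
endfacet
facet normal 0.312 -0.914 -0.259
outer loop
vertex -0.475 1.022 -3.752
vertex -1.851 0.278 -2.782
vertex -1.76 1.087 -5.525
endloop
endfacet
facet normal 0.586 -0.029 0.809
outer loop
vertex -0.475 1.022 -3.752
vertex -0.965 2.457 -3.345
vertex -1.851 0.278 -2.782
endloop
endfacet
facet normal -0.312 0.914 0.259
outer loop
vertex -2.34 1.713 -2.375
vertex -0.965 2.457 -3.345
vertex -3.625 1.778 -4.148
endloop
endfacet
facet normal -0.587 0.030 -0.809
outer loop
vertex -2.249 2.522 -5.118
vertex -1.76 1.087 -5.525
vertex -3.625 1.778 -4.148
endloop
endfacet
facet normal -0.312 0.914 0.259
outer loop
vertex -3.625 1.778 -4.148
vertex -0.965 2.457 -3.345
vertex -2.249 2.522 -5.118
endloop
endfacet
facet normal 0.748 0.404 -0.527
outer loop
vertex -2.249 2.522 -5.118
vertex -0.475 1.022 -3.752
vertex -1.76 1.087 -5.525
endloop
endfacet
facet normal 0.748 0.405 -0.527
outer loop
vertex -0.965 2.457 -3.345
vertex -0.475 1.022 -3.752
vertex -2.249 2.522 -5.118
endloop
endfacet

endsolid


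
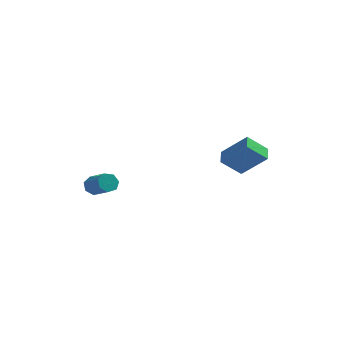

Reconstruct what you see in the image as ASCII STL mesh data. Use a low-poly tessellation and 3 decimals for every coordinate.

solid 
facet normal -0.758 0.498 -0.421
outer loop
vertex -2.641 -0.516 -1.932
vertex -2.949 -0.649 -1.535
vertex -2.646 -0.229 -1.584
endloop
endfacet
facet normal 0.651 0.590 -0.477
outer loop
vertex -2.641 -0.516 -1.932
vertex -2.646 -0.229 -1.584
vertex -1.723 -1.118 -1.423
endloop
endfacet
facet normal 0.652 0.590 -0.476
outer loop
vertex -1.723 -1.118 -1.423
vertex -2.646 -0.229 -1.584
vertex -1.728 -0.831 -1.074
endloop
endfacet
facet normal 0.758 -0.498 0.420
outer loop
vertex -1.723 -1.118 -1.423
vertex -1.728 -0.831 -1.074
vertex -2.031 -1.251 -1.025
endloop
endfacet
facet normal -0.758 0.498 -0.421
outer loop
vertex -2.646 -0.229 -1.584
vertex -2.949 -0.649 -1.535
vertex -2.879 -0.258 -1.199
endloop
endfacet
facet normal 0.398 0.865 0.306
outer loop
vertex -2.646 -0.229 -1.584
vertex -2.879 -0.258 -1.199
vertex -1.728 -0.831 -1.074
endloop
endfacet
facet normal 0.398 0.865 0.306
outer loop
vertex -1.728 -0.831 -1.074
vertex -2.879 -0.258 -1.199
vertex -1.961 -0.86 -0.689
endloop
endfacet
facet normal 0.758 -0.498 0.421
outer loop
vertex -1.728 -0.831 -1.074
vertex -1.961 -0.86 -0.689
vertex -2.031 -1.251 -1.025
endloop
endfacet
facet normal -0.757 0.498 -0.422
outer loop
vertex -2.879 -0.258 -1.199
vertex -2.949 -0.649 -1.535
vertex -3.165 -0.581 -1.067
endloop
endfacet
facet normal -0.156 0.489 0.858
outer loop
vertex -2.879 -0.258 -1.199
vertex -3.165 -0.581 -1.067
vertex -1.961 -0.86 -0.689
endloop
endfacet
facet normal -0.157 0.488 0.859
outer loop
vertex -1.961 -0.86 -0.689
vertex -3.165 -0.581 -1.067
vertex -2.247 -1.184 -0.557
endloop
endfacet
facet normal 0.758 -0.498 0.421
outer loop
vertex -1.961 -0.86 -0.689
vertex -2.247 -1.184 -0.557
vertex -2.031 -1.251 -1.025
endloop
endfacet
facet normal -0.758 0.496 -0.422
outer loop
vertex -3.165 -0.581 -1.067
vertex -2.949 -0.649 -1.535
vertex -3.288 -0.956 -1.287
endloop
endfacet
facet normal -0.592 -0.254 0.765
outer loop
vertex -3.165 -0.581 -1.067
vertex -3.288 -0.956 -1.287
vertex -2.247 -1.184 -0.557
endloop
endfacet
facet normal -0.592 -0.255 0.765
outer loop
vertex -2.247 -1.184 -0.557
vertex -3.288 -0.956 -1.287
vertex -2.37 -1.558 -0.777
endloop
endfacet
facet normal 0.758 -0.497 0.421
outer loop
vertex -2.247 -1.184 -0.557
vertex -2.37 -1.558 -0.777
vertex -2.031 -1.251 -1.025
endloop
endfacet
facet normal -0.758 0.498 -0.421
outer loop
vertex -3.288 -0.956 -1.287
vertex -2.949 -0.649 -1.535
vertex -3.156 -1.099 -1.694
endloop
endfacet
facet normal -0.582 -0.807 0.095
outer loop
vertex -3.288 -0.956 -1.287
vertex -3.156 -1.099 -1.694
vertex -2.37 -1.558 -0.777
endloop
endfacet
facet normal -0.582 -0.807 0.095
outer loop
vertex -2.37 -1.558 -0.777
vertex -3.156 -1.099 -1.694
vertex -2.238 -1.701 -1.184
endloop
endfacet
facet normal 0.758 -0.498 0.421
outer loop
vertex -2.37 -1.558 -0.777
vertex -2.238 -1.701 -1.184
vertex -2.031 -1.251 -1.025
endloop
endfacet
facet normal -0.758 0.498 -0.421
outer loop
vertex -3.156 -1.099 -1.694
vertex -2.949 -0.649 -1.535
vertex -2.868 -0.903 -1.981
endloop
endfacet
facet normal -0.133 -0.751 -0.647
outer loop
vertex -3.156 -1.099 -1.694
vertex -2.868 -0.903 -1.981
vertex -2.238 -1.701 -1.184
endloop
endfacet
facet normal -0.133 -0.751 -0.647
outer loop
vertex -2.238 -1.701 -1.184
vertex -2.868 -0.903 -1.981
vertex -1.95 -1.505 -1.471
endloop
endfacet
facet normal 0.758 -0.498 0.421
outer loop
vertex -2.238 -1.701 -1.184
vertex -1.95 -1.505 -1.471
vertex -2.031 -1.251 -1.025
endloop
endfacet
facet normal -0.758 0.498 -0.421
outer loop
vertex -2.868 -0.903 -1.981
vertex -2.949 -0.649 -1.535
vertex -2.641 -0.516 -1.932
endloop
endfacet
facet normal 0.415 -0.130 -0.900
outer loop
vertex -2.868 -0.903 -1.981
vertex -2.641 -0.516 -1.932
vertex -1.95 -1.505 -1.471
endloop
endfacet
facet normal 0.414 -0.131 -0.901
outer loop
vertex -1.95 -1.505 -1.471
vertex -2.641 -0.516 -1.932
vertex -1.723 -1.118 -1.423
endloop
endfacet
facet normal 0.759 -0.497 0.421
outer loop
vertex -1.95 -1.505 -1.471
vertex -1.723 -1.118 -1.423
vertex -2.031 -1.251 -1.025
endloop
endfacet
facet normal -0.598 -0.474 0.646
outer loop
vertex 3.056 1.67 0.716
vertex 2.818 2.4 1.031
vertex 1.866 1.737 -0.337
endloop
endfacet
facet normal 0.287 -0.879 -0.380
outer loop
vertex 2.602 2.32 -1.131
vertex 3.056 1.67 0.716
vertex 1.866 1.737 -0.337
endloop
endfacet
facet normal -0.598 -0.474 0.646
outer loop
vertex 1.866 1.737 -0.337
vertex 2.818 2.4 1.031
vertex 1.628 2.467 -0.022
endloop
endfacet
facet normal -0.748 0.042 -0.662
outer loop
vertex 1.628 2.467 -0.022
vertex 2.602 2.32 -1.131
vertex 1.866 1.737 -0.337
endloop
endfacet
facet normal 0.748 -0.042 0.662
outer loop
vertex 3.056 1.67 0.716
vertex 3.554 2.983 0.237
vertex 2.818 2.4 1.031
endloop
endfacet
facet normal 0.287 -0.879 -0.380
outer loop
vertex 3.792 2.253 -0.078
vertex 3.056 1.67 0.716
vertex 2.602 2.32 -1.131
endloop
endfacet
facet normal 0.748 -0.042 0.662
outer loop
vertex 3.792 2.253 -0.078
vertex 3.554 2.983 0.237
vertex 3.056 1.67 0.716
endloop
endfacet
facet normal -0.287 0.879 0.380
outer loop
vertex 2.818 2.4 1.031
vertex 3.554 2.983 0.237
vertex 1.628 2.467 -0.022
endloop
endfacet
facet normal -0.748 0.042 -0.662
outer loop
vertex 2.364 3.05 -0.816
vertex 2.602 2.32 -1.131
vertex 1.628 2.467 -0.022
endloop
endfacet
facet normal -0.287 0.879 0.380
outer loop
vertex 1.628 2.467 -0.022
vertex 3.554 2.983 0.237
vertex 2.364 3.05 -0.816
endloop
endfacet
facet normal 0.598 0.474 -0.646
outer loop
vertex 2.364 3.05 -0.816
vertex 3.792 2.253 -0.078
vertex 2.602 2.32 -1.131
endloop
endfacet
facet normal 0.598 0.474 -0.646
outer loop
vertex 3.554 2.983 0.237
vertex 3.792 2.253 -0.078
vertex 2.364 3.05 -0.816
endloop
endfacet

endsolid


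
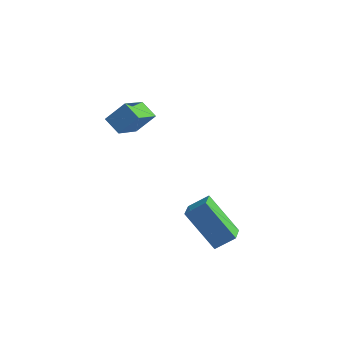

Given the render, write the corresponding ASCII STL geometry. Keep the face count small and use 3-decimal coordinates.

solid 
facet normal -0.586 -0.443 -0.679
outer loop
vertex -2.049 2.17 3.128
vertex -1.874 3.8 1.914
vertex -1.267 1.775 2.711
endloop
endfacet
facet normal -0.086 -0.799 0.596
outer loop
vertex -0.546 2.32 3.546
vertex -2.049 2.17 3.128
vertex -1.267 1.775 2.711
endloop
endfacet
facet normal -0.586 -0.443 -0.679
outer loop
vertex -1.267 1.775 2.711
vertex -1.874 3.8 1.914
vertex -1.092 3.405 1.497
endloop
endfacet
facet normal 0.806 -0.407 -0.430
outer loop
vertex -1.092 3.405 1.497
vertex -0.546 2.32 3.546
vertex -1.267 1.775 2.711
endloop
endfacet
facet normal -0.806 0.407 0.430
outer loop
vertex -2.049 2.17 3.128
vertex -1.153 4.345 2.749
vertex -1.874 3.8 1.914
endloop
endfacet
facet normal -0.086 -0.799 0.596
outer loop
vertex -1.328 2.715 3.963
vertex -2.049 2.17 3.128
vertex -0.546 2.32 3.546
endloop
endfacet
facet normal -0.806 0.407 0.430
outer loop
vertex -1.328 2.715 3.963
vertex -1.153 4.345 2.749
vertex -2.049 2.17 3.128
endloop
endfacet
facet normal 0.086 0.799 -0.596
outer loop
vertex -1.874 3.8 1.914
vertex -1.153 4.345 2.749
vertex -1.092 3.405 1.497
endloop
endfacet
facet normal 0.806 -0.407 -0.430
outer loop
vertex -0.371 3.95 2.332
vertex -0.546 2.32 3.546
vertex -1.092 3.405 1.497
endloop
endfacet
facet normal 0.086 0.799 -0.596
outer loop
vertex -1.092 3.405 1.497
vertex -1.153 4.345 2.749
vertex -0.371 3.95 2.332
endloop
endfacet
facet normal 0.586 0.443 0.679
outer loop
vertex -0.371 3.95 2.332
vertex -1.328 2.715 3.963
vertex -0.546 2.32 3.546
endloop
endfacet
facet normal 0.586 0.443 0.679
outer loop
vertex -1.153 4.345 2.749
vertex -1.328 2.715 3.963
vertex -0.371 3.95 2.332
endloop
endfacet
facet normal -0.677 0.180 0.713
outer loop
vertex 3.643 -0.915 1.949
vertex 3.49 -0.031 1.58
vertex 2.86 -1.318 1.307
endloop
endfacet
facet normal 0.158 -0.911 0.380
outer loop
vertex 4.33 -1.709 -0.24
vertex 3.643 -0.915 1.949
vertex 2.86 -1.318 1.307
endloop
endfacet
facet normal -0.677 0.180 0.713
outer loop
vertex 2.86 -1.318 1.307
vertex 3.49 -0.031 1.58
vertex 2.707 -0.434 0.938
endloop
endfacet
facet normal -0.718 -0.370 -0.589
outer loop
vertex 2.707 -0.434 0.938
vertex 4.33 -1.709 -0.24
vertex 2.86 -1.318 1.307
endloop
endfacet
facet normal 0.718 0.370 0.589
outer loop
vertex 3.643 -0.915 1.949
vertex 4.96 -0.422 0.033
vertex 3.49 -0.031 1.58
endloop
endfacet
facet normal 0.158 -0.911 0.380
outer loop
vertex 5.113 -1.306 0.402
vertex 3.643 -0.915 1.949
vertex 4.33 -1.709 -0.24
endloop
endfacet
facet normal 0.718 0.370 0.589
outer loop
vertex 5.113 -1.306 0.402
vertex 4.96 -0.422 0.033
vertex 3.643 -0.915 1.949
endloop
endfacet
facet normal -0.158 0.911 -0.380
outer loop
vertex 3.49 -0.031 1.58
vertex 4.96 -0.422 0.033
vertex 2.707 -0.434 0.938
endloop
endfacet
facet normal -0.718 -0.370 -0.589
outer loop
vertex 4.177 -0.825 -0.609
vertex 4.33 -1.709 -0.24
vertex 2.707 -0.434 0.938
endloop
endfacet
facet normal -0.158 0.911 -0.380
outer loop
vertex 2.707 -0.434 0.938
vertex 4.96 -0.422 0.033
vertex 4.177 -0.825 -0.609
endloop
endfacet
facet normal 0.677 -0.180 -0.713
outer loop
vertex 4.177 -0.825 -0.609
vertex 5.113 -1.306 0.402
vertex 4.33 -1.709 -0.24
endloop
endfacet
facet normal 0.677 -0.180 -0.713
outer loop
vertex 4.96 -0.422 0.033
vertex 5.113 -1.306 0.402
vertex 4.177 -0.825 -0.609
endloop
endfacet

endsolid
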